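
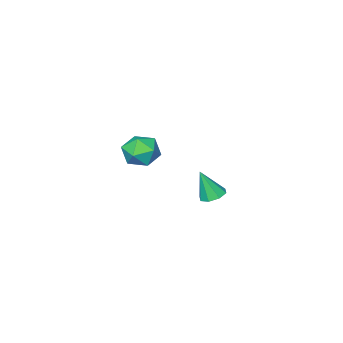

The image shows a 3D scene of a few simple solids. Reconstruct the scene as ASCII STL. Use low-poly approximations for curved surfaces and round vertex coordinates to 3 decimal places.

solid 
facet normal -0.275 0.942 -0.191
outer loop
vertex 2.061 -2.965 -0.121
vertex 1.04 -3.2 0.191
vertex 1.766 -2.839 0.924
endloop
endfacet
facet normal 0.409 0.912 0.006
outer loop
vertex 2.061 -2.965 -0.121
vertex 1.766 -2.839 0.924
vertex 2.739 -3.274 0.68
endloop
endfacet
facet normal 0.752 0.482 -0.450
outer loop
vertex 2.061 -2.965 -0.121
vertex 2.739 -3.274 0.68
vertex 2.614 -3.905 -0.204
endloop
endfacet
facet normal 0.278 0.246 -0.928
outer loop
vertex 2.061 -2.965 -0.121
vertex 2.614 -3.905 -0.204
vertex 1.564 -3.86 -0.507
endloop
endfacet
facet normal -0.357 0.530 -0.769
outer loop
vertex 2.061 -2.965 -0.121
vertex 1.564 -3.86 -0.507
vertex 1.04 -3.2 0.191
endloop
endfacet
facet normal 0.439 0.616 0.654
outer loop
vertex 2.739 -3.274 0.68
vertex 1.766 -2.839 0.924
vertex 2.136 -3.7 1.487
endloop
endfacet
facet normal -0.669 0.664 0.335
outer loop
vertex 1.766 -2.839 0.924
vertex 1.04 -3.2 0.191
vertex 1.086 -3.655 1.184
endloop
endfacet
facet normal -0.801 -0.002 -0.599
outer loop
vertex 1.04 -3.2 0.191
vertex 1.564 -3.86 -0.507
vertex 0.961 -4.286 0.3
endloop
endfacet
facet normal 0.227 -0.463 -0.857
outer loop
vertex 1.564 -3.86 -0.507
vertex 2.614 -3.905 -0.204
vertex 1.934 -4.721 0.056
endloop
endfacet
facet normal 0.993 -0.081 -0.083
outer loop
vertex 2.614 -3.905 -0.204
vertex 2.739 -3.274 0.68
vertex 2.66 -4.36 0.789
endloop
endfacet
facet normal -0.278 -0.246 0.928
outer loop
vertex 1.639 -4.595 1.101
vertex 2.136 -3.7 1.487
vertex 1.086 -3.655 1.184
endloop
endfacet
facet normal -0.752 -0.482 0.450
outer loop
vertex 1.639 -4.595 1.101
vertex 1.086 -3.655 1.184
vertex 0.961 -4.286 0.3
endloop
endfacet
facet normal -0.409 -0.912 -0.006
outer loop
vertex 1.639 -4.595 1.101
vertex 0.961 -4.286 0.3
vertex 1.934 -4.721 0.056
endloop
endfacet
facet normal 0.275 -0.942 0.191
outer loop
vertex 1.639 -4.595 1.101
vertex 1.934 -4.721 0.056
vertex 2.66 -4.36 0.789
endloop
endfacet
facet normal 0.357 -0.530 0.769
outer loop
vertex 1.639 -4.595 1.101
vertex 2.66 -4.36 0.789
vertex 2.136 -3.7 1.487
endloop
endfacet
facet normal -0.227 0.463 0.857
outer loop
vertex 1.086 -3.655 1.184
vertex 2.136 -3.7 1.487
vertex 1.766 -2.839 0.924
endloop
endfacet
facet normal -0.993 0.081 0.083
outer loop
vertex 0.961 -4.286 0.3
vertex 1.086 -3.655 1.184
vertex 1.04 -3.2 0.191
endloop
endfacet
facet normal -0.439 -0.616 -0.654
outer loop
vertex 1.934 -4.721 0.056
vertex 0.961 -4.286 0.3
vertex 1.564 -3.86 -0.507
endloop
endfacet
facet normal 0.669 -0.664 -0.335
outer loop
vertex 2.66 -4.36 0.789
vertex 1.934 -4.721 0.056
vertex 2.614 -3.905 -0.204
endloop
endfacet
facet normal 0.801 0.002 0.599
outer loop
vertex 2.136 -3.7 1.487
vertex 2.66 -4.36 0.789
vertex 2.739 -3.274 0.68
endloop
endfacet
facet normal -0.264 0.268 -0.927
outer loop
vertex 2.89 2.158 0.447
vertex 2.532 2.701 0.706
vertex 3.19 2.6 0.489
endloop
endfacet
facet normal 0.828 -0.561 -0.004
outer loop
vertex 2.89 2.158 0.447
vertex 3.19 2.6 0.489
vertex 2.968 2.259 2.234
endloop
endfacet
facet normal -0.264 0.268 -0.927
outer loop
vertex 3.19 2.6 0.489
vertex 2.532 2.701 0.706
vertex 3.105 3.101 0.658
endloop
endfacet
facet normal 0.982 0.117 0.148
outer loop
vertex 3.19 2.6 0.489
vertex 3.105 3.101 0.658
vertex 2.968 2.259 2.234
endloop
endfacet
facet normal -0.264 0.268 -0.927
outer loop
vertex 3.105 3.101 0.658
vertex 2.532 2.701 0.706
vertex 2.685 3.368 0.855
endloop
endfacet
facet normal 0.619 0.669 0.411
outer loop
vertex 3.105 3.101 0.658
vertex 2.685 3.368 0.855
vertex 2.968 2.259 2.234
endloop
endfacet
facet normal -0.264 0.268 -0.927
outer loop
vertex 2.685 3.368 0.855
vertex 2.532 2.701 0.706
vertex 2.175 3.245 0.965
endloop
endfacet
facet normal -0.050 0.773 0.632
outer loop
vertex 2.685 3.368 0.855
vertex 2.175 3.245 0.965
vertex 2.968 2.259 2.234
endloop
endfacet
facet normal -0.263 0.269 -0.927
outer loop
vertex 2.175 3.245 0.965
vertex 2.532 2.701 0.706
vertex 1.875 2.803 0.922
endloop
endfacet
facet normal -0.635 0.365 0.681
outer loop
vertex 2.175 3.245 0.965
vertex 1.875 2.803 0.922
vertex 2.968 2.259 2.234
endloop
endfacet
facet normal -0.263 0.268 -0.927
outer loop
vertex 1.875 2.803 0.922
vertex 2.532 2.701 0.706
vertex 1.96 2.302 0.753
endloop
endfacet
facet normal -0.790 -0.312 0.528
outer loop
vertex 1.875 2.803 0.922
vertex 1.96 2.302 0.753
vertex 2.968 2.259 2.234
endloop
endfacet
facet normal -0.264 0.269 -0.926
outer loop
vertex 1.96 2.302 0.753
vertex 2.532 2.701 0.706
vertex 2.38 2.035 0.556
endloop
endfacet
facet normal -0.426 -0.865 0.265
outer loop
vertex 1.96 2.302 0.753
vertex 2.38 2.035 0.556
vertex 2.968 2.259 2.234
endloop
endfacet
facet normal -0.263 0.269 -0.927
outer loop
vertex 2.38 2.035 0.556
vertex 2.532 2.701 0.706
vertex 2.89 2.158 0.447
endloop
endfacet
facet normal 0.243 -0.969 0.044
outer loop
vertex 2.38 2.035 0.556
vertex 2.89 2.158 0.447
vertex 2.968 2.259 2.234
endloop
endfacet

endsolid


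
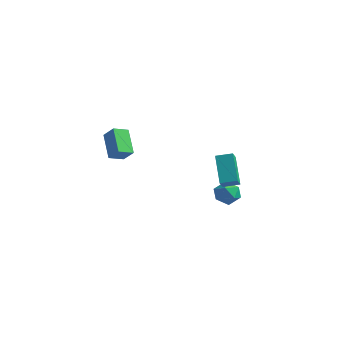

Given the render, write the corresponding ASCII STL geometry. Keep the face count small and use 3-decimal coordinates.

solid 
facet normal -0.700 0.025 -0.714
outer loop
vertex -3.596 -3.211 3.628
vertex -3.248 -2.419 3.314
vertex -2.591 -4.056 2.613
endloop
endfacet
facet normal -0.379 -0.860 0.341
outer loop
vertex -1.912 -4.081 3.306
vertex -3.596 -3.211 3.628
vertex -2.591 -4.056 2.613
endloop
endfacet
facet normal -0.700 0.025 -0.714
outer loop
vertex -2.591 -4.056 2.613
vertex -3.248 -2.419 3.314
vertex -2.243 -3.265 2.299
endloop
endfacet
facet normal 0.605 -0.509 -0.612
outer loop
vertex -2.243 -3.265 2.299
vertex -1.912 -4.081 3.306
vertex -2.591 -4.056 2.613
endloop
endfacet
facet normal -0.606 0.509 0.612
outer loop
vertex -3.596 -3.211 3.628
vertex -2.569 -2.444 4.007
vertex -3.248 -2.419 3.314
endloop
endfacet
facet normal -0.379 -0.860 0.342
outer loop
vertex -2.917 -3.235 4.321
vertex -3.596 -3.211 3.628
vertex -1.912 -4.081 3.306
endloop
endfacet
facet normal -0.606 0.509 0.611
outer loop
vertex -2.917 -3.235 4.321
vertex -2.569 -2.444 4.007
vertex -3.596 -3.211 3.628
endloop
endfacet
facet normal 0.380 0.860 -0.341
outer loop
vertex -3.248 -2.419 3.314
vertex -2.569 -2.444 4.007
vertex -2.243 -3.265 2.299
endloop
endfacet
facet normal 0.606 -0.509 -0.611
outer loop
vertex -1.564 -3.289 2.992
vertex -1.912 -4.081 3.306
vertex -2.243 -3.265 2.299
endloop
endfacet
facet normal 0.379 0.860 -0.341
outer loop
vertex -2.243 -3.265 2.299
vertex -2.569 -2.444 4.007
vertex -1.564 -3.289 2.992
endloop
endfacet
facet normal 0.700 -0.025 0.714
outer loop
vertex -1.564 -3.289 2.992
vertex -2.917 -3.235 4.321
vertex -1.912 -4.081 3.306
endloop
endfacet
facet normal 0.700 -0.025 0.714
outer loop
vertex -2.569 -2.444 4.007
vertex -2.917 -3.235 4.321
vertex -1.564 -3.289 2.992
endloop
endfacet
facet normal -0.525 0.510 0.681
outer loop
vertex -1.464 3.699 -0.156
vertex -0.667 4.226 0.064
vertex -1.678 4.27 -0.749
endloop
endfacet
facet normal -0.813 -0.537 -0.224
outer loop
vertex -0.633 3.254 -2.104
vertex -1.464 3.699 -0.156
vertex -1.678 4.27 -0.749
endloop
endfacet
facet normal -0.525 0.511 0.681
outer loop
vertex -1.678 4.27 -0.749
vertex -0.667 4.226 0.064
vertex -0.881 4.796 -0.529
endloop
endfacet
facet normal -0.251 0.672 -0.697
outer loop
vertex -0.881 4.796 -0.529
vertex -0.633 3.254 -2.104
vertex -1.678 4.27 -0.749
endloop
endfacet
facet normal 0.251 -0.671 0.697
outer loop
vertex -1.464 3.699 -0.156
vertex 0.378 3.21 -1.291
vertex -0.667 4.226 0.064
endloop
endfacet
facet normal -0.813 -0.538 -0.224
outer loop
vertex -0.419 2.684 -1.511
vertex -1.464 3.699 -0.156
vertex -0.633 3.254 -2.104
endloop
endfacet
facet normal 0.251 -0.672 0.697
outer loop
vertex -0.419 2.684 -1.511
vertex 0.378 3.21 -1.291
vertex -1.464 3.699 -0.156
endloop
endfacet
facet normal 0.813 0.538 0.224
outer loop
vertex -0.667 4.226 0.064
vertex 0.378 3.21 -1.291
vertex -0.881 4.796 -0.529
endloop
endfacet
facet normal -0.252 0.671 -0.697
outer loop
vertex 0.164 3.781 -1.884
vertex -0.633 3.254 -2.104
vertex -0.881 4.796 -0.529
endloop
endfacet
facet normal 0.813 0.538 0.224
outer loop
vertex -0.881 4.796 -0.529
vertex 0.378 3.21 -1.291
vertex 0.164 3.781 -1.884
endloop
endfacet
facet normal 0.526 -0.511 -0.680
outer loop
vertex 0.164 3.781 -1.884
vertex -0.419 2.684 -1.511
vertex -0.633 3.254 -2.104
endloop
endfacet
facet normal 0.525 -0.511 -0.681
outer loop
vertex 0.378 3.21 -1.291
vertex -0.419 2.684 -1.511
vertex 0.164 3.781 -1.884
endloop
endfacet
facet normal -0.541 0.727 0.423
outer loop
vertex -1.423 4.125 -2.869
vertex -0.978 4.037 -2.148
vertex -0.714 4.582 -2.747
endloop
endfacet
facet normal -0.485 0.828 -0.281
outer loop
vertex -1.423 4.125 -2.869
vertex -0.714 4.582 -2.747
vertex -0.87 4.232 -3.508
endloop
endfacet
facet normal -0.752 0.253 -0.609
outer loop
vertex -1.423 4.125 -2.869
vertex -0.87 4.232 -3.508
vertex -1.23 3.471 -3.379
endloop
endfacet
facet normal -0.973 -0.204 -0.107
outer loop
vertex -1.423 4.125 -2.869
vertex -1.23 3.471 -3.379
vertex -1.297 3.35 -2.539
endloop
endfacet
facet normal -0.843 0.089 0.531
outer loop
vertex -1.423 4.125 -2.869
vertex -1.297 3.35 -2.539
vertex -0.978 4.037 -2.148
endloop
endfacet
facet normal 0.209 0.872 -0.444
outer loop
vertex -0.87 4.232 -3.508
vertex -0.714 4.582 -2.747
vertex -0.083 4.21 -3.181
endloop
endfacet
facet normal 0.118 0.708 0.696
outer loop
vertex -0.714 4.582 -2.747
vertex -0.978 4.037 -2.148
vertex -0.15 4.089 -2.341
endloop
endfacet
facet normal -0.371 -0.323 0.871
outer loop
vertex -0.978 4.037 -2.148
vertex -1.297 3.35 -2.539
vertex -0.51 3.328 -2.212
endloop
endfacet
facet normal -0.581 -0.798 -0.161
outer loop
vertex -1.297 3.35 -2.539
vertex -1.23 3.471 -3.379
vertex -0.666 2.978 -2.973
endloop
endfacet
facet normal -0.223 -0.059 -0.973
outer loop
vertex -1.23 3.471 -3.379
vertex -0.87 4.232 -3.508
vertex -0.402 3.523 -3.572
endloop
endfacet
facet normal 0.973 0.204 0.107
outer loop
vertex 0.043 3.435 -2.851
vertex -0.083 4.21 -3.181
vertex -0.15 4.089 -2.341
endloop
endfacet
facet normal 0.752 -0.253 0.609
outer loop
vertex 0.043 3.435 -2.851
vertex -0.15 4.089 -2.341
vertex -0.51 3.328 -2.212
endloop
endfacet
facet normal 0.485 -0.828 0.281
outer loop
vertex 0.043 3.435 -2.851
vertex -0.51 3.328 -2.212
vertex -0.666 2.978 -2.973
endloop
endfacet
facet normal 0.541 -0.727 -0.423
outer loop
vertex 0.043 3.435 -2.851
vertex -0.666 2.978 -2.973
vertex -0.402 3.523 -3.572
endloop
endfacet
facet normal 0.843 -0.089 -0.531
outer loop
vertex 0.043 3.435 -2.851
vertex -0.402 3.523 -3.572
vertex -0.083 4.21 -3.181
endloop
endfacet
facet normal 0.581 0.798 0.161
outer loop
vertex -0.15 4.089 -2.341
vertex -0.083 4.21 -3.181
vertex -0.714 4.582 -2.747
endloop
endfacet
facet normal 0.223 0.059 0.973
outer loop
vertex -0.51 3.328 -2.212
vertex -0.15 4.089 -2.341
vertex -0.978 4.037 -2.148
endloop
endfacet
facet normal -0.209 -0.872 0.444
outer loop
vertex -0.666 2.978 -2.973
vertex -0.51 3.328 -2.212
vertex -1.297 3.35 -2.539
endloop
endfacet
facet normal -0.118 -0.708 -0.696
outer loop
vertex -0.402 3.523 -3.572
vertex -0.666 2.978 -2.973
vertex -1.23 3.471 -3.379
endloop
endfacet
facet normal 0.371 0.323 -0.871
outer loop
vertex -0.083 4.21 -3.181
vertex -0.402 3.523 -3.572
vertex -0.87 4.232 -3.508
endloop
endfacet

endsolid


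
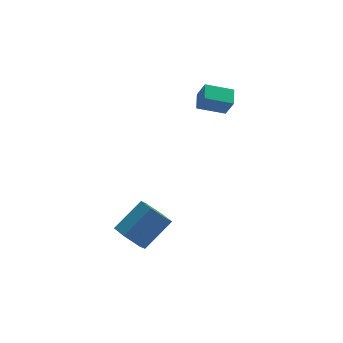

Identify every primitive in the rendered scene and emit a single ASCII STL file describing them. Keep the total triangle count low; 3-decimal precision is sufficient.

solid 
facet normal -0.944 0.077 0.322
outer loop
vertex 0.918 2.172 4.091
vertex 1.082 2.94 4.389
vertex 0.659 2.557 3.239
endloop
endfacet
facet normal -0.195 -0.915 -0.354
outer loop
vertex 1.858 2.46 2.831
vertex 0.918 2.172 4.091
vertex 0.659 2.557 3.239
endloop
endfacet
facet normal -0.944 0.077 0.322
outer loop
vertex 0.659 2.557 3.239
vertex 1.082 2.94 4.389
vertex 0.823 3.325 3.537
endloop
endfacet
facet normal -0.267 0.398 -0.878
outer loop
vertex 0.823 3.325 3.537
vertex 1.858 2.46 2.831
vertex 0.659 2.557 3.239
endloop
endfacet
facet normal 0.267 -0.398 0.878
outer loop
vertex 0.918 2.172 4.091
vertex 2.281 2.843 3.981
vertex 1.082 2.94 4.389
endloop
endfacet
facet normal -0.195 -0.915 -0.354
outer loop
vertex 2.117 2.075 3.683
vertex 0.918 2.172 4.091
vertex 1.858 2.46 2.831
endloop
endfacet
facet normal 0.267 -0.398 0.878
outer loop
vertex 2.117 2.075 3.683
vertex 2.281 2.843 3.981
vertex 0.918 2.172 4.091
endloop
endfacet
facet normal 0.195 0.915 0.354
outer loop
vertex 1.082 2.94 4.389
vertex 2.281 2.843 3.981
vertex 0.823 3.325 3.537
endloop
endfacet
facet normal -0.267 0.398 -0.878
outer loop
vertex 2.022 3.228 3.129
vertex 1.858 2.46 2.831
vertex 0.823 3.325 3.537
endloop
endfacet
facet normal 0.195 0.915 0.354
outer loop
vertex 0.823 3.325 3.537
vertex 2.281 2.843 3.981
vertex 2.022 3.228 3.129
endloop
endfacet
facet normal 0.944 -0.077 -0.322
outer loop
vertex 2.022 3.228 3.129
vertex 2.117 2.075 3.683
vertex 1.858 2.46 2.831
endloop
endfacet
facet normal 0.944 -0.077 -0.322
outer loop
vertex 2.281 2.843 3.981
vertex 2.117 2.075 3.683
vertex 2.022 3.228 3.129
endloop
endfacet
facet normal -0.703 -0.342 -0.623
outer loop
vertex -2.384 -0.41 -2.39
vertex -2.678 -0.881 -1.8
vertex -2.96 -0.127 -1.895
endloop
endfacet
facet normal 0.009 0.873 -0.488
outer loop
vertex -2.384 -0.41 -2.39
vertex -2.96 -0.127 -1.895
vertex -1.188 0.171 -1.33
endloop
endfacet
facet normal 0.009 0.873 -0.488
outer loop
vertex -1.188 0.171 -1.33
vertex -2.96 -0.127 -1.895
vertex -1.764 0.454 -0.835
endloop
endfacet
facet normal 0.703 0.342 0.623
outer loop
vertex -1.188 0.171 -1.33
vertex -1.764 0.454 -0.835
vertex -1.482 -0.299 -0.74
endloop
endfacet
facet normal -0.703 -0.342 -0.623
outer loop
vertex -2.96 -0.127 -1.895
vertex -2.678 -0.881 -1.8
vertex -3.254 -0.598 -1.305
endloop
endfacet
facet normal -0.611 0.738 0.285
outer loop
vertex -2.96 -0.127 -1.895
vertex -3.254 -0.598 -1.305
vertex -1.764 0.454 -0.835
endloop
endfacet
facet normal -0.611 0.738 0.285
outer loop
vertex -1.764 0.454 -0.835
vertex -3.254 -0.598 -1.305
vertex -2.058 -0.017 -0.245
endloop
endfacet
facet normal 0.703 0.342 0.623
outer loop
vertex -1.764 0.454 -0.835
vertex -2.058 -0.017 -0.245
vertex -1.482 -0.299 -0.74
endloop
endfacet
facet normal -0.703 -0.342 -0.623
outer loop
vertex -3.254 -0.598 -1.305
vertex -2.678 -0.881 -1.8
vertex -2.972 -1.351 -1.21
endloop
endfacet
facet normal -0.620 -0.135 0.773
outer loop
vertex -3.254 -0.598 -1.305
vertex -2.972 -1.351 -1.21
vertex -2.058 -0.017 -0.245
endloop
endfacet
facet normal -0.620 -0.135 0.773
outer loop
vertex -2.058 -0.017 -0.245
vertex -2.972 -1.351 -1.21
vertex -1.776 -0.77 -0.15
endloop
endfacet
facet normal 0.703 0.342 0.623
outer loop
vertex -2.058 -0.017 -0.245
vertex -1.776 -0.77 -0.15
vertex -1.482 -0.299 -0.74
endloop
endfacet
facet normal -0.703 -0.342 -0.623
outer loop
vertex -2.972 -1.351 -1.21
vertex -2.678 -0.881 -1.8
vertex -2.396 -1.634 -1.705
endloop
endfacet
facet normal -0.009 -0.873 0.488
outer loop
vertex -2.972 -1.351 -1.21
vertex -2.396 -1.634 -1.705
vertex -1.776 -0.77 -0.15
endloop
endfacet
facet normal -0.009 -0.873 0.488
outer loop
vertex -1.776 -0.77 -0.15
vertex -2.396 -1.634 -1.705
vertex -1.2 -1.053 -0.645
endloop
endfacet
facet normal 0.703 0.342 0.623
outer loop
vertex -1.776 -0.77 -0.15
vertex -1.2 -1.053 -0.645
vertex -1.482 -0.299 -0.74
endloop
endfacet
facet normal -0.703 -0.342 -0.623
outer loop
vertex -2.396 -1.634 -1.705
vertex -2.678 -0.881 -1.8
vertex -2.102 -1.163 -2.295
endloop
endfacet
facet normal 0.611 -0.738 -0.285
outer loop
vertex -2.396 -1.634 -1.705
vertex -2.102 -1.163 -2.295
vertex -1.2 -1.053 -0.645
endloop
endfacet
facet normal 0.611 -0.738 -0.285
outer loop
vertex -1.2 -1.053 -0.645
vertex -2.102 -1.163 -2.295
vertex -0.906 -0.582 -1.235
endloop
endfacet
facet normal 0.703 0.342 0.623
outer loop
vertex -1.2 -1.053 -0.645
vertex -0.906 -0.582 -1.235
vertex -1.482 -0.299 -0.74
endloop
endfacet
facet normal -0.703 -0.342 -0.623
outer loop
vertex -2.102 -1.163 -2.295
vertex -2.678 -0.881 -1.8
vertex -2.384 -0.41 -2.39
endloop
endfacet
facet normal 0.620 0.135 -0.773
outer loop
vertex -2.102 -1.163 -2.295
vertex -2.384 -0.41 -2.39
vertex -0.906 -0.582 -1.235
endloop
endfacet
facet normal 0.620 0.135 -0.773
outer loop
vertex -0.906 -0.582 -1.235
vertex -2.384 -0.41 -2.39
vertex -1.188 0.171 -1.33
endloop
endfacet
facet normal 0.703 0.342 0.623
outer loop
vertex -0.906 -0.582 -1.235
vertex -1.188 0.171 -1.33
vertex -1.482 -0.299 -0.74
endloop
endfacet

endsolid


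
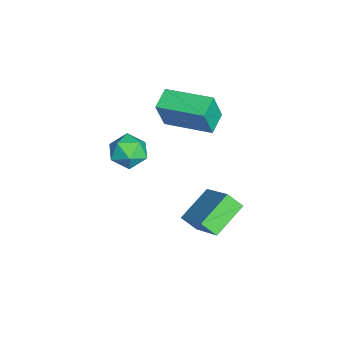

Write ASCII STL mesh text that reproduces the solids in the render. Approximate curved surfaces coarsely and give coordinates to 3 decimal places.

solid 
facet normal -0.738 0.506 -0.446
outer loop
vertex 1.106 0.828 1.551
vertex 0.538 0.357 1.956
vertex 0.818 1.071 2.303
endloop
endfacet
facet normal -0.163 0.919 -0.359
outer loop
vertex 1.106 0.828 1.551
vertex 0.818 1.071 2.303
vertex 1.636 1.145 2.122
endloop
endfacet
facet normal 0.385 0.608 -0.695
outer loop
vertex 1.106 0.828 1.551
vertex 1.636 1.145 2.122
vertex 1.862 0.477 1.663
endloop
endfacet
facet normal 0.148 0.003 -0.989
outer loop
vertex 1.106 0.828 1.551
vertex 1.862 0.477 1.663
vertex 1.183 -0.01 1.56
endloop
endfacet
facet normal -0.547 -0.059 -0.835
outer loop
vertex 1.106 0.828 1.551
vertex 1.183 -0.01 1.56
vertex 0.538 0.357 1.956
endloop
endfacet
facet normal -0.010 0.941 0.338
outer loop
vertex 1.636 1.145 2.122
vertex 0.818 1.071 2.303
vertex 1.397 0.87 2.88
endloop
endfacet
facet normal -0.941 0.273 0.198
outer loop
vertex 0.818 1.071 2.303
vertex 0.538 0.357 1.956
vertex 0.718 0.383 2.777
endloop
endfacet
facet normal -0.632 -0.643 -0.433
outer loop
vertex 0.538 0.357 1.956
vertex 1.183 -0.01 1.56
vertex 0.944 -0.285 2.318
endloop
endfacet
facet normal 0.492 -0.541 -0.682
outer loop
vertex 1.183 -0.01 1.56
vertex 1.862 0.477 1.663
vertex 1.762 -0.211 2.137
endloop
endfacet
facet normal 0.875 0.438 -0.206
outer loop
vertex 1.862 0.477 1.663
vertex 1.636 1.145 2.122
vertex 2.042 0.503 2.484
endloop
endfacet
facet normal -0.148 -0.003 0.989
outer loop
vertex 1.474 0.032 2.889
vertex 1.397 0.87 2.88
vertex 0.718 0.383 2.777
endloop
endfacet
facet normal -0.385 -0.608 0.695
outer loop
vertex 1.474 0.032 2.889
vertex 0.718 0.383 2.777
vertex 0.944 -0.285 2.318
endloop
endfacet
facet normal 0.163 -0.919 0.359
outer loop
vertex 1.474 0.032 2.889
vertex 0.944 -0.285 2.318
vertex 1.762 -0.211 2.137
endloop
endfacet
facet normal 0.738 -0.506 0.446
outer loop
vertex 1.474 0.032 2.889
vertex 1.762 -0.211 2.137
vertex 2.042 0.503 2.484
endloop
endfacet
facet normal 0.547 0.059 0.835
outer loop
vertex 1.474 0.032 2.889
vertex 2.042 0.503 2.484
vertex 1.397 0.87 2.88
endloop
endfacet
facet normal -0.492 0.541 0.682
outer loop
vertex 0.718 0.383 2.777
vertex 1.397 0.87 2.88
vertex 0.818 1.071 2.303
endloop
endfacet
facet normal -0.875 -0.438 0.206
outer loop
vertex 0.944 -0.285 2.318
vertex 0.718 0.383 2.777
vertex 0.538 0.357 1.956
endloop
endfacet
facet normal 0.010 -0.941 -0.338
outer loop
vertex 1.762 -0.211 2.137
vertex 0.944 -0.285 2.318
vertex 1.183 -0.01 1.56
endloop
endfacet
facet normal 0.941 -0.273 -0.198
outer loop
vertex 2.042 0.503 2.484
vertex 1.762 -0.211 2.137
vertex 1.862 0.477 1.663
endloop
endfacet
facet normal 0.632 0.643 0.433
outer loop
vertex 1.397 0.87 2.88
vertex 2.042 0.503 2.484
vertex 1.636 1.145 2.122
endloop
endfacet
facet normal -0.879 0.369 0.302
outer loop
vertex -0.399 1.819 4.452
vertex 0.448 3.636 4.7
vertex -0.718 2.149 3.119
endloop
endfacet
facet normal -0.419 -0.900 -0.122
outer loop
vertex 0.152 1.784 2.82
vertex -0.399 1.819 4.452
vertex -0.718 2.149 3.119
endloop
endfacet
facet normal -0.879 0.369 0.302
outer loop
vertex -0.718 2.149 3.119
vertex 0.448 3.636 4.7
vertex 0.129 3.966 3.367
endloop
endfacet
facet normal -0.226 0.235 -0.945
outer loop
vertex 0.129 3.966 3.367
vertex 0.152 1.784 2.82
vertex -0.718 2.149 3.119
endloop
endfacet
facet normal 0.226 -0.235 0.945
outer loop
vertex -0.399 1.819 4.452
vertex 1.318 3.271 4.401
vertex 0.448 3.636 4.7
endloop
endfacet
facet normal -0.419 -0.900 -0.122
outer loop
vertex 0.471 1.454 4.153
vertex -0.399 1.819 4.452
vertex 0.152 1.784 2.82
endloop
endfacet
facet normal 0.226 -0.235 0.945
outer loop
vertex 0.471 1.454 4.153
vertex 1.318 3.271 4.401
vertex -0.399 1.819 4.452
endloop
endfacet
facet normal 0.419 0.900 0.122
outer loop
vertex 0.448 3.636 4.7
vertex 1.318 3.271 4.401
vertex 0.129 3.966 3.367
endloop
endfacet
facet normal -0.226 0.235 -0.945
outer loop
vertex 0.999 3.601 3.068
vertex 0.152 1.784 2.82
vertex 0.129 3.966 3.367
endloop
endfacet
facet normal 0.419 0.900 0.122
outer loop
vertex 0.129 3.966 3.367
vertex 1.318 3.271 4.401
vertex 0.999 3.601 3.068
endloop
endfacet
facet normal 0.879 -0.369 -0.302
outer loop
vertex 0.999 3.601 3.068
vertex 0.471 1.454 4.153
vertex 0.152 1.784 2.82
endloop
endfacet
facet normal 0.879 -0.369 -0.302
outer loop
vertex 1.318 3.271 4.401
vertex 0.471 1.454 4.153
vertex 0.999 3.601 3.068
endloop
endfacet
facet normal -0.657 0.609 0.444
outer loop
vertex 1.145 3.415 -0.337
vertex 2.669 4.155 0.904
vertex 1.314 4.005 -0.896
endloop
endfacet
facet normal -0.726 -0.352 -0.591
outer loop
vertex 2.391 3.005 -1.624
vertex 1.145 3.415 -0.337
vertex 1.314 4.005 -0.896
endloop
endfacet
facet normal -0.657 0.610 0.444
outer loop
vertex 1.314 4.005 -0.896
vertex 2.669 4.155 0.904
vertex 2.838 4.744 0.345
endloop
endfacet
facet normal 0.204 0.710 -0.674
outer loop
vertex 2.838 4.744 0.345
vertex 2.391 3.005 -1.624
vertex 1.314 4.005 -0.896
endloop
endfacet
facet normal -0.204 -0.710 0.674
outer loop
vertex 1.145 3.415 -0.337
vertex 3.746 3.155 0.176
vertex 2.669 4.155 0.904
endloop
endfacet
facet normal -0.726 -0.352 -0.591
outer loop
vertex 2.222 2.416 -1.065
vertex 1.145 3.415 -0.337
vertex 2.391 3.005 -1.624
endloop
endfacet
facet normal -0.204 -0.711 0.673
outer loop
vertex 2.222 2.416 -1.065
vertex 3.746 3.155 0.176
vertex 1.145 3.415 -0.337
endloop
endfacet
facet normal 0.726 0.352 0.591
outer loop
vertex 2.669 4.155 0.904
vertex 3.746 3.155 0.176
vertex 2.838 4.744 0.345
endloop
endfacet
facet normal 0.204 0.710 -0.674
outer loop
vertex 3.915 3.745 -0.383
vertex 2.391 3.005 -1.624
vertex 2.838 4.744 0.345
endloop
endfacet
facet normal 0.726 0.352 0.591
outer loop
vertex 2.838 4.744 0.345
vertex 3.746 3.155 0.176
vertex 3.915 3.745 -0.383
endloop
endfacet
facet normal 0.657 -0.609 -0.444
outer loop
vertex 3.915 3.745 -0.383
vertex 2.222 2.416 -1.065
vertex 2.391 3.005 -1.624
endloop
endfacet
facet normal 0.657 -0.609 -0.444
outer loop
vertex 3.746 3.155 0.176
vertex 2.222 2.416 -1.065
vertex 3.915 3.745 -0.383
endloop
endfacet

endsolid


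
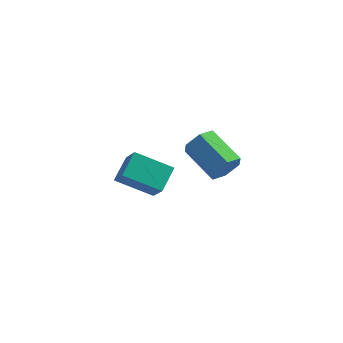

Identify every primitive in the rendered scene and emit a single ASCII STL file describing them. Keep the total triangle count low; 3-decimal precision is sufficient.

solid 
facet normal -0.448 0.528 -0.721
outer loop
vertex -4.349 2.735 -3.343
vertex -2.64 3.028 -4.191
vertex -4.517 1.59 -4.077
endloop
endfacet
facet normal -0.885 -0.152 0.440
outer loop
vertex -3.84 0.792 -2.989
vertex -4.349 2.735 -3.343
vertex -4.517 1.59 -4.077
endloop
endfacet
facet normal -0.449 0.529 -0.720
outer loop
vertex -4.517 1.59 -4.077
vertex -2.64 3.028 -4.191
vertex -2.809 1.883 -4.926
endloop
endfacet
facet normal -0.123 -0.835 -0.536
outer loop
vertex -2.809 1.883 -4.926
vertex -3.84 0.792 -2.989
vertex -4.517 1.59 -4.077
endloop
endfacet
facet normal 0.123 0.835 0.536
outer loop
vertex -4.349 2.735 -3.343
vertex -1.963 2.23 -3.103
vertex -2.64 3.028 -4.191
endloop
endfacet
facet normal -0.885 -0.152 0.440
outer loop
vertex -3.671 1.937 -2.254
vertex -4.349 2.735 -3.343
vertex -3.84 0.792 -2.989
endloop
endfacet
facet normal 0.123 0.835 0.536
outer loop
vertex -3.671 1.937 -2.254
vertex -1.963 2.23 -3.103
vertex -4.349 2.735 -3.343
endloop
endfacet
facet normal 0.885 0.152 -0.440
outer loop
vertex -2.64 3.028 -4.191
vertex -1.963 2.23 -3.103
vertex -2.809 1.883 -4.926
endloop
endfacet
facet normal -0.123 -0.835 -0.536
outer loop
vertex -2.131 1.085 -3.837
vertex -3.84 0.792 -2.989
vertex -2.809 1.883 -4.926
endloop
endfacet
facet normal 0.885 0.152 -0.440
outer loop
vertex -2.809 1.883 -4.926
vertex -1.963 2.23 -3.103
vertex -2.131 1.085 -3.837
endloop
endfacet
facet normal 0.448 -0.529 0.721
outer loop
vertex -2.131 1.085 -3.837
vertex -3.671 1.937 -2.254
vertex -3.84 0.792 -2.989
endloop
endfacet
facet normal 0.449 -0.528 0.721
outer loop
vertex -1.963 2.23 -3.103
vertex -3.671 1.937 -2.254
vertex -2.131 1.085 -3.837
endloop
endfacet
facet normal 0.779 -0.479 -0.404
outer loop
vertex 2.047 -1.526 1.185
vertex 1.571 -1.864 0.667
vertex 1.906 -1.179 0.501
endloop
endfacet
facet normal 0.600 0.757 0.260
outer loop
vertex 2.047 -1.526 1.185
vertex 1.906 -1.179 0.501
vertex 0.604 -0.638 1.93
endloop
endfacet
facet normal 0.600 0.757 0.260
outer loop
vertex 0.604 -0.638 1.93
vertex 1.906 -1.179 0.501
vertex 0.464 -0.292 1.246
endloop
endfacet
facet normal -0.780 0.480 0.402
outer loop
vertex 0.604 -0.638 1.93
vertex 0.464 -0.292 1.246
vertex 0.129 -0.976 1.413
endloop
endfacet
facet normal 0.780 -0.479 -0.403
outer loop
vertex 1.906 -1.179 0.501
vertex 1.571 -1.864 0.667
vertex 1.431 -1.517 -0.017
endloop
endfacet
facet normal 0.144 0.763 -0.630
outer loop
vertex 1.906 -1.179 0.501
vertex 1.431 -1.517 -0.017
vertex 0.464 -0.292 1.246
endloop
endfacet
facet normal 0.144 0.763 -0.630
outer loop
vertex 0.464 -0.292 1.246
vertex 1.431 -1.517 -0.017
vertex -0.012 -0.63 0.728
endloop
endfacet
facet normal -0.779 0.480 0.403
outer loop
vertex 0.464 -0.292 1.246
vertex -0.012 -0.63 0.728
vertex 0.129 -0.976 1.413
endloop
endfacet
facet normal 0.780 -0.479 -0.403
outer loop
vertex 1.431 -1.517 -0.017
vertex 1.571 -1.864 0.667
vertex 1.096 -2.202 0.15
endloop
endfacet
facet normal -0.456 0.006 -0.890
outer loop
vertex 1.431 -1.517 -0.017
vertex 1.096 -2.202 0.15
vertex -0.012 -0.63 0.728
endloop
endfacet
facet normal -0.456 0.006 -0.890
outer loop
vertex -0.012 -0.63 0.728
vertex 1.096 -2.202 0.15
vertex -0.347 -1.314 0.895
endloop
endfacet
facet normal -0.779 0.480 0.403
outer loop
vertex -0.012 -0.63 0.728
vertex -0.347 -1.314 0.895
vertex 0.129 -0.976 1.413
endloop
endfacet
facet normal 0.780 -0.480 -0.402
outer loop
vertex 1.096 -2.202 0.15
vertex 1.571 -1.864 0.667
vertex 1.236 -2.548 0.834
endloop
endfacet
facet normal -0.600 -0.757 -0.260
outer loop
vertex 1.096 -2.202 0.15
vertex 1.236 -2.548 0.834
vertex -0.347 -1.314 0.895
endloop
endfacet
facet normal -0.600 -0.757 -0.260
outer loop
vertex -0.347 -1.314 0.895
vertex 1.236 -2.548 0.834
vertex -0.206 -1.661 1.579
endloop
endfacet
facet normal -0.779 0.479 0.404
outer loop
vertex -0.347 -1.314 0.895
vertex -0.206 -1.661 1.579
vertex 0.129 -0.976 1.413
endloop
endfacet
facet normal 0.779 -0.480 -0.403
outer loop
vertex 1.236 -2.548 0.834
vertex 1.571 -1.864 0.667
vertex 1.712 -2.21 1.352
endloop
endfacet
facet normal -0.144 -0.763 0.630
outer loop
vertex 1.236 -2.548 0.834
vertex 1.712 -2.21 1.352
vertex -0.206 -1.661 1.579
endloop
endfacet
facet normal -0.144 -0.763 0.630
outer loop
vertex -0.206 -1.661 1.579
vertex 1.712 -2.21 1.352
vertex 0.269 -1.323 2.097
endloop
endfacet
facet normal -0.780 0.479 0.403
outer loop
vertex -0.206 -1.661 1.579
vertex 0.269 -1.323 2.097
vertex 0.129 -0.976 1.413
endloop
endfacet
facet normal 0.779 -0.480 -0.403
outer loop
vertex 1.712 -2.21 1.352
vertex 1.571 -1.864 0.667
vertex 2.047 -1.526 1.185
endloop
endfacet
facet normal 0.456 -0.006 0.890
outer loop
vertex 1.712 -2.21 1.352
vertex 2.047 -1.526 1.185
vertex 0.269 -1.323 2.097
endloop
endfacet
facet normal 0.456 -0.006 0.890
outer loop
vertex 0.269 -1.323 2.097
vertex 2.047 -1.526 1.185
vertex 0.604 -0.638 1.93
endloop
endfacet
facet normal -0.780 0.479 0.403
outer loop
vertex 0.269 -1.323 2.097
vertex 0.604 -0.638 1.93
vertex 0.129 -0.976 1.413
endloop
endfacet

endsolid


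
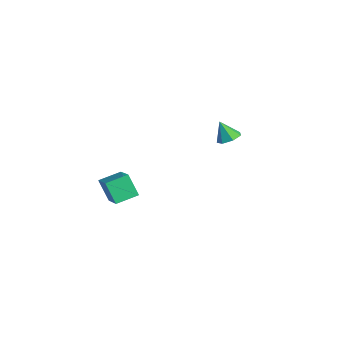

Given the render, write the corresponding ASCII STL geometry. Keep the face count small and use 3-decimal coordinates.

solid 
facet normal 0.445 0.247 -0.861
outer loop
vertex 3.101 3.987 2.617
vertex 2.538 4.102 2.359
vertex 2.917 4.499 2.669
endloop
endfacet
facet normal 0.525 0.103 0.845
outer loop
vertex 3.101 3.987 2.617
vertex 2.917 4.499 2.669
vertex 2.062 3.838 3.281
endloop
endfacet
facet normal 0.445 0.247 -0.861
outer loop
vertex 2.917 4.499 2.669
vertex 2.538 4.102 2.359
vertex 2.447 4.712 2.487
endloop
endfacet
facet normal 0.015 0.669 0.743
outer loop
vertex 2.917 4.499 2.669
vertex 2.447 4.712 2.487
vertex 2.062 3.838 3.281
endloop
endfacet
facet normal 0.445 0.247 -0.861
outer loop
vertex 2.447 4.712 2.487
vertex 2.538 4.102 2.359
vertex 2.046 4.466 2.209
endloop
endfacet
facet normal -0.662 0.642 0.386
outer loop
vertex 2.447 4.712 2.487
vertex 2.046 4.466 2.209
vertex 2.062 3.838 3.281
endloop
endfacet
facet normal 0.445 0.246 -0.861
outer loop
vertex 2.046 4.466 2.209
vertex 2.538 4.102 2.359
vertex 2.015 3.945 2.044
endloop
endfacet
facet normal -0.998 0.046 0.042
outer loop
vertex 2.046 4.466 2.209
vertex 2.015 3.945 2.044
vertex 2.062 3.838 3.281
endloop
endfacet
facet normal 0.445 0.245 -0.861
outer loop
vertex 2.015 3.945 2.044
vertex 2.538 4.102 2.359
vertex 2.378 3.543 2.117
endloop
endfacet
facet normal -0.739 -0.673 -0.030
outer loop
vertex 2.015 3.945 2.044
vertex 2.378 3.543 2.117
vertex 2.062 3.838 3.281
endloop
endfacet
facet normal 0.444 0.246 -0.862
outer loop
vertex 2.378 3.543 2.117
vertex 2.538 4.102 2.359
vertex 2.862 3.562 2.372
endloop
endfacet
facet normal -0.080 -0.971 0.224
outer loop
vertex 2.378 3.543 2.117
vertex 2.862 3.562 2.372
vertex 2.062 3.838 3.281
endloop
endfacet
facet normal 0.445 0.246 -0.861
outer loop
vertex 2.862 3.562 2.372
vertex 2.538 4.102 2.359
vertex 3.101 3.987 2.617
endloop
endfacet
facet normal 0.482 -0.625 0.614
outer loop
vertex 2.862 3.562 2.372
vertex 3.101 3.987 2.617
vertex 2.062 3.838 3.281
endloop
endfacet
facet normal -0.571 -0.149 0.807
outer loop
vertex 3.953 -2.836 2.711
vertex 4.023 -1.757 2.959
vertex 2.512 -2.522 1.75
endloop
endfacet
facet normal -0.063 -0.973 -0.224
outer loop
vertex 3.197 -2.343 0.781
vertex 3.953 -2.836 2.711
vertex 2.512 -2.522 1.75
endloop
endfacet
facet normal -0.571 -0.148 0.807
outer loop
vertex 2.512 -2.522 1.75
vertex 4.023 -1.757 2.959
vertex 2.582 -1.442 1.998
endloop
endfacet
facet normal -0.819 0.178 -0.546
outer loop
vertex 2.582 -1.442 1.998
vertex 3.197 -2.343 0.781
vertex 2.512 -2.522 1.75
endloop
endfacet
facet normal 0.819 -0.179 0.546
outer loop
vertex 3.953 -2.836 2.711
vertex 4.708 -1.578 1.99
vertex 4.023 -1.757 2.959
endloop
endfacet
facet normal -0.064 -0.973 -0.224
outer loop
vertex 4.638 -2.658 1.742
vertex 3.953 -2.836 2.711
vertex 3.197 -2.343 0.781
endloop
endfacet
facet normal 0.819 -0.178 0.546
outer loop
vertex 4.638 -2.658 1.742
vertex 4.708 -1.578 1.99
vertex 3.953 -2.836 2.711
endloop
endfacet
facet normal 0.063 0.972 0.224
outer loop
vertex 4.023 -1.757 2.959
vertex 4.708 -1.578 1.99
vertex 2.582 -1.442 1.998
endloop
endfacet
facet normal -0.819 0.179 -0.546
outer loop
vertex 3.267 -1.264 1.029
vertex 3.197 -2.343 0.781
vertex 2.582 -1.442 1.998
endloop
endfacet
facet normal 0.063 0.973 0.223
outer loop
vertex 2.582 -1.442 1.998
vertex 4.708 -1.578 1.99
vertex 3.267 -1.264 1.029
endloop
endfacet
facet normal 0.571 0.149 -0.807
outer loop
vertex 3.267 -1.264 1.029
vertex 4.638 -2.658 1.742
vertex 3.197 -2.343 0.781
endloop
endfacet
facet normal 0.571 0.148 -0.808
outer loop
vertex 4.708 -1.578 1.99
vertex 4.638 -2.658 1.742
vertex 3.267 -1.264 1.029
endloop
endfacet

endsolid


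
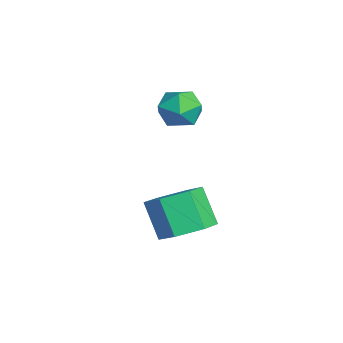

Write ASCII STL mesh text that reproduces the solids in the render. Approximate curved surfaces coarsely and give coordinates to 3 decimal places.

solid 
facet normal 0.522 0.207 -0.827
outer loop
vertex 4.4 0.496 -4.007
vertex 3.789 0.995 -4.268
vertex 4.405 1.3 -3.803
endloop
endfacet
facet normal 0.853 -0.133 0.505
outer loop
vertex 4.4 0.496 -4.007
vertex 4.405 1.3 -3.803
vertex 3.721 0.227 -2.932
endloop
endfacet
facet normal 0.853 -0.134 0.505
outer loop
vertex 3.721 0.227 -2.932
vertex 4.405 1.3 -3.803
vertex 3.726 1.031 -2.727
endloop
endfacet
facet normal -0.522 -0.208 0.827
outer loop
vertex 3.721 0.227 -2.932
vertex 3.726 1.031 -2.727
vertex 3.111 0.725 -3.192
endloop
endfacet
facet normal 0.522 0.207 -0.827
outer loop
vertex 4.405 1.3 -3.803
vertex 3.789 0.995 -4.268
vertex 3.795 1.799 -4.063
endloop
endfacet
facet normal 0.433 0.772 0.466
outer loop
vertex 4.405 1.3 -3.803
vertex 3.795 1.799 -4.063
vertex 3.726 1.031 -2.727
endloop
endfacet
facet normal 0.433 0.772 0.466
outer loop
vertex 3.726 1.031 -2.727
vertex 3.795 1.799 -4.063
vertex 3.116 1.53 -2.987
endloop
endfacet
facet normal -0.522 -0.207 0.827
outer loop
vertex 3.726 1.031 -2.727
vertex 3.116 1.53 -2.987
vertex 3.111 0.725 -3.192
endloop
endfacet
facet normal 0.522 0.207 -0.828
outer loop
vertex 3.795 1.799 -4.063
vertex 3.789 0.995 -4.268
vertex 3.179 1.493 -4.528
endloop
endfacet
facet normal -0.421 0.906 -0.039
outer loop
vertex 3.795 1.799 -4.063
vertex 3.179 1.493 -4.528
vertex 3.116 1.53 -2.987
endloop
endfacet
facet normal -0.421 0.906 -0.039
outer loop
vertex 3.116 1.53 -2.987
vertex 3.179 1.493 -4.528
vertex 2.5 1.224 -3.453
endloop
endfacet
facet normal -0.523 -0.207 0.827
outer loop
vertex 3.116 1.53 -2.987
vertex 2.5 1.224 -3.453
vertex 3.111 0.725 -3.192
endloop
endfacet
facet normal 0.522 0.208 -0.827
outer loop
vertex 3.179 1.493 -4.528
vertex 3.789 0.995 -4.268
vertex 3.174 0.689 -4.733
endloop
endfacet
facet normal -0.853 0.134 -0.505
outer loop
vertex 3.179 1.493 -4.528
vertex 3.174 0.689 -4.733
vertex 2.5 1.224 -3.453
endloop
endfacet
facet normal -0.853 0.133 -0.505
outer loop
vertex 2.5 1.224 -3.453
vertex 3.174 0.689 -4.733
vertex 2.495 0.42 -3.657
endloop
endfacet
facet normal -0.522 -0.207 0.827
outer loop
vertex 2.5 1.224 -3.453
vertex 2.495 0.42 -3.657
vertex 3.111 0.725 -3.192
endloop
endfacet
facet normal 0.522 0.207 -0.827
outer loop
vertex 3.174 0.689 -4.733
vertex 3.789 0.995 -4.268
vertex 3.784 0.19 -4.473
endloop
endfacet
facet normal -0.433 -0.772 -0.466
outer loop
vertex 3.174 0.689 -4.733
vertex 3.784 0.19 -4.473
vertex 2.495 0.42 -3.657
endloop
endfacet
facet normal -0.433 -0.772 -0.466
outer loop
vertex 2.495 0.42 -3.657
vertex 3.784 0.19 -4.473
vertex 3.105 -0.079 -3.397
endloop
endfacet
facet normal -0.522 -0.207 0.827
outer loop
vertex 2.495 0.42 -3.657
vertex 3.105 -0.079 -3.397
vertex 3.111 0.725 -3.192
endloop
endfacet
facet normal 0.523 0.207 -0.827
outer loop
vertex 3.784 0.19 -4.473
vertex 3.789 0.995 -4.268
vertex 4.4 0.496 -4.007
endloop
endfacet
facet normal 0.421 -0.906 0.039
outer loop
vertex 3.784 0.19 -4.473
vertex 4.4 0.496 -4.007
vertex 3.105 -0.079 -3.397
endloop
endfacet
facet normal 0.421 -0.906 0.039
outer loop
vertex 3.105 -0.079 -3.397
vertex 4.4 0.496 -4.007
vertex 3.721 0.227 -2.932
endloop
endfacet
facet normal -0.522 -0.207 0.828
outer loop
vertex 3.105 -0.079 -3.397
vertex 3.721 0.227 -2.932
vertex 3.111 0.725 -3.192
endloop
endfacet
facet normal -0.394 0.043 0.918
outer loop
vertex 0.993 1.716 -0.449
vertex 0.847 0.995 -0.478
vertex 1.492 1.23 -0.212
endloop
endfacet
facet normal 0.119 0.531 0.839
outer loop
vertex 0.993 1.716 -0.449
vertex 1.492 1.23 -0.212
vertex 1.704 1.811 -0.61
endloop
endfacet
facet normal -0.061 0.954 0.293
outer loop
vertex 0.993 1.716 -0.449
vertex 1.704 1.811 -0.61
vertex 1.191 1.935 -1.122
endloop
endfacet
facet normal -0.686 0.727 0.035
outer loop
vertex 0.993 1.716 -0.449
vertex 1.191 1.935 -1.122
vertex 0.661 1.431 -1.041
endloop
endfacet
facet normal -0.892 0.164 0.421
outer loop
vertex 0.993 1.716 -0.449
vertex 0.661 1.431 -1.041
vertex 0.847 0.995 -0.478
endloop
endfacet
facet normal 0.722 0.192 0.665
outer loop
vertex 1.704 1.811 -0.61
vertex 1.492 1.23 -0.212
vertex 1.999 1.149 -0.739
endloop
endfacet
facet normal -0.108 -0.600 0.793
outer loop
vertex 1.492 1.23 -0.212
vertex 0.847 0.995 -0.478
vertex 1.469 0.645 -0.658
endloop
endfacet
facet normal -0.914 -0.405 -0.012
outer loop
vertex 0.847 0.995 -0.478
vertex 0.661 1.431 -1.041
vertex 0.956 0.769 -1.17
endloop
endfacet
facet normal -0.580 0.508 -0.636
outer loop
vertex 0.661 1.431 -1.041
vertex 1.191 1.935 -1.122
vertex 1.168 1.35 -1.568
endloop
endfacet
facet normal 0.430 0.876 -0.218
outer loop
vertex 1.191 1.935 -1.122
vertex 1.704 1.811 -0.61
vertex 1.813 1.585 -1.302
endloop
endfacet
facet normal 0.686 -0.727 -0.035
outer loop
vertex 1.667 0.864 -1.331
vertex 1.999 1.149 -0.739
vertex 1.469 0.645 -0.658
endloop
endfacet
facet normal 0.061 -0.954 -0.293
outer loop
vertex 1.667 0.864 -1.331
vertex 1.469 0.645 -0.658
vertex 0.956 0.769 -1.17
endloop
endfacet
facet normal -0.119 -0.531 -0.839
outer loop
vertex 1.667 0.864 -1.331
vertex 0.956 0.769 -1.17
vertex 1.168 1.35 -1.568
endloop
endfacet
facet normal 0.394 -0.043 -0.918
outer loop
vertex 1.667 0.864 -1.331
vertex 1.168 1.35 -1.568
vertex 1.813 1.585 -1.302
endloop
endfacet
facet normal 0.892 -0.164 -0.421
outer loop
vertex 1.667 0.864 -1.331
vertex 1.813 1.585 -1.302
vertex 1.999 1.149 -0.739
endloop
endfacet
facet normal 0.580 -0.508 0.636
outer loop
vertex 1.469 0.645 -0.658
vertex 1.999 1.149 -0.739
vertex 1.492 1.23 -0.212
endloop
endfacet
facet normal -0.430 -0.876 0.218
outer loop
vertex 0.956 0.769 -1.17
vertex 1.469 0.645 -0.658
vertex 0.847 0.995 -0.478
endloop
endfacet
facet normal -0.722 -0.192 -0.665
outer loop
vertex 1.168 1.35 -1.568
vertex 0.956 0.769 -1.17
vertex 0.661 1.431 -1.041
endloop
endfacet
facet normal 0.108 0.600 -0.793
outer loop
vertex 1.813 1.585 -1.302
vertex 1.168 1.35 -1.568
vertex 1.191 1.935 -1.122
endloop
endfacet
facet normal 0.914 0.405 0.012
outer loop
vertex 1.999 1.149 -0.739
vertex 1.813 1.585 -1.302
vertex 1.704 1.811 -0.61
endloop
endfacet

endsolid


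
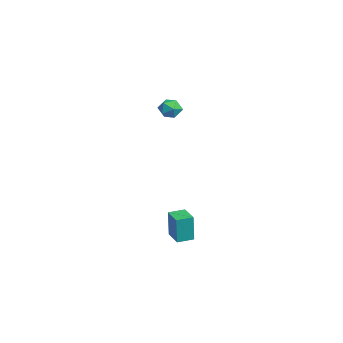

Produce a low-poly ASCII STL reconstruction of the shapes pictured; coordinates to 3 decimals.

solid 
facet normal -0.981 -0.190 0.041
outer loop
vertex 3.279 2.442 -0.838
vertex 3.102 3.364 -0.798
vertex 3.2 2.498 -2.475
endloop
endfacet
facet normal 0.189 -0.981 -0.043
outer loop
vertex 4.318 2.716 -2.522
vertex 3.279 2.442 -0.838
vertex 3.2 2.498 -2.475
endloop
endfacet
facet normal -0.981 -0.191 0.041
outer loop
vertex 3.2 2.498 -2.475
vertex 3.102 3.364 -0.798
vertex 3.022 3.421 -2.435
endloop
endfacet
facet normal -0.049 0.034 -0.998
outer loop
vertex 3.022 3.421 -2.435
vertex 4.318 2.716 -2.522
vertex 3.2 2.498 -2.475
endloop
endfacet
facet normal 0.049 -0.034 0.998
outer loop
vertex 3.279 2.442 -0.838
vertex 4.22 3.582 -0.845
vertex 3.102 3.364 -0.798
endloop
endfacet
facet normal 0.188 -0.981 -0.043
outer loop
vertex 4.398 2.659 -0.885
vertex 3.279 2.442 -0.838
vertex 4.318 2.716 -2.522
endloop
endfacet
facet normal 0.049 -0.034 0.998
outer loop
vertex 4.398 2.659 -0.885
vertex 4.22 3.582 -0.845
vertex 3.279 2.442 -0.838
endloop
endfacet
facet normal -0.189 0.981 0.043
outer loop
vertex 3.102 3.364 -0.798
vertex 4.22 3.582 -0.845
vertex 3.022 3.421 -2.435
endloop
endfacet
facet normal -0.049 0.034 -0.998
outer loop
vertex 4.141 3.638 -2.482
vertex 4.318 2.716 -2.522
vertex 3.022 3.421 -2.435
endloop
endfacet
facet normal -0.188 0.981 0.043
outer loop
vertex 3.022 3.421 -2.435
vertex 4.22 3.582 -0.845
vertex 4.141 3.638 -2.482
endloop
endfacet
facet normal 0.981 0.190 -0.041
outer loop
vertex 4.141 3.638 -2.482
vertex 4.398 2.659 -0.885
vertex 4.318 2.716 -2.522
endloop
endfacet
facet normal 0.981 0.191 -0.041
outer loop
vertex 4.22 3.582 -0.845
vertex 4.398 2.659 -0.885
vertex 4.141 3.638 -2.482
endloop
endfacet
facet normal -0.048 0.888 0.458
outer loop
vertex -3.564 4.578 3.615
vertex -4.276 4.447 3.794
vertex -3.73 4.237 4.258
endloop
endfacet
facet normal 0.614 0.620 0.488
outer loop
vertex -3.564 4.578 3.615
vertex -3.73 4.237 4.258
vertex -3.157 3.995 3.844
endloop
endfacet
facet normal 0.838 0.514 -0.181
outer loop
vertex -3.564 4.578 3.615
vertex -3.157 3.995 3.844
vertex -3.35 4.057 3.125
endloop
endfacet
facet normal 0.316 0.716 -0.623
outer loop
vertex -3.564 4.578 3.615
vertex -3.35 4.057 3.125
vertex -4.041 4.336 3.095
endloop
endfacet
facet normal -0.231 0.946 -0.228
outer loop
vertex -3.564 4.578 3.615
vertex -4.041 4.336 3.095
vertex -4.276 4.447 3.794
endloop
endfacet
facet normal 0.581 -0.015 0.814
outer loop
vertex -3.157 3.995 3.844
vertex -3.73 4.237 4.258
vertex -3.619 3.504 4.165
endloop
endfacet
facet normal -0.490 0.418 0.765
outer loop
vertex -3.73 4.237 4.258
vertex -4.276 4.447 3.794
vertex -4.31 3.783 4.135
endloop
endfacet
facet normal -0.786 0.513 -0.346
outer loop
vertex -4.276 4.447 3.794
vertex -4.041 4.336 3.095
vertex -4.503 3.845 3.416
endloop
endfacet
facet normal 0.099 0.140 -0.985
outer loop
vertex -4.041 4.336 3.095
vertex -3.35 4.057 3.125
vertex -3.93 3.603 3.002
endloop
endfacet
facet normal 0.945 -0.187 -0.270
outer loop
vertex -3.35 4.057 3.125
vertex -3.157 3.995 3.844
vertex -3.384 3.393 3.466
endloop
endfacet
facet normal -0.316 -0.716 0.623
outer loop
vertex -4.096 3.262 3.645
vertex -3.619 3.504 4.165
vertex -4.31 3.783 4.135
endloop
endfacet
facet normal -0.838 -0.514 0.181
outer loop
vertex -4.096 3.262 3.645
vertex -4.31 3.783 4.135
vertex -4.503 3.845 3.416
endloop
endfacet
facet normal -0.614 -0.620 -0.488
outer loop
vertex -4.096 3.262 3.645
vertex -4.503 3.845 3.416
vertex -3.93 3.603 3.002
endloop
endfacet
facet normal 0.048 -0.888 -0.458
outer loop
vertex -4.096 3.262 3.645
vertex -3.93 3.603 3.002
vertex -3.384 3.393 3.466
endloop
endfacet
facet normal 0.231 -0.946 0.228
outer loop
vertex -4.096 3.262 3.645
vertex -3.384 3.393 3.466
vertex -3.619 3.504 4.165
endloop
endfacet
facet normal -0.099 -0.140 0.985
outer loop
vertex -4.31 3.783 4.135
vertex -3.619 3.504 4.165
vertex -3.73 4.237 4.258
endloop
endfacet
facet normal -0.945 0.187 0.270
outer loop
vertex -4.503 3.845 3.416
vertex -4.31 3.783 4.135
vertex -4.276 4.447 3.794
endloop
endfacet
facet normal -0.581 0.015 -0.814
outer loop
vertex -3.93 3.603 3.002
vertex -4.503 3.845 3.416
vertex -4.041 4.336 3.095
endloop
endfacet
facet normal 0.490 -0.418 -0.765
outer loop
vertex -3.384 3.393 3.466
vertex -3.93 3.603 3.002
vertex -3.35 4.057 3.125
endloop
endfacet
facet normal 0.786 -0.513 0.346
outer loop
vertex -3.619 3.504 4.165
vertex -3.384 3.393 3.466
vertex -3.157 3.995 3.844
endloop
endfacet

endsolid


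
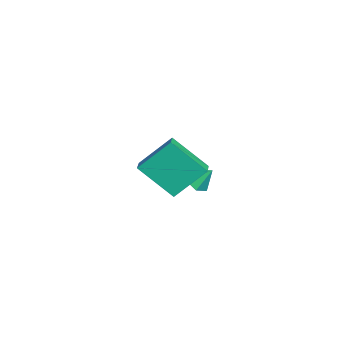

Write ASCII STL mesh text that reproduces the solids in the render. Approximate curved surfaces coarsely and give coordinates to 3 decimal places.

solid 
facet normal -0.960 0.101 -0.260
outer loop
vertex 1.056 -0.55 3.783
vertex 0.835 0.863 5.152
vertex 1.608 0.946 2.327
endloop
endfacet
facet normal 0.112 -0.714 -0.691
outer loop
vertex 2.645 0.837 2.608
vertex 1.056 -0.55 3.783
vertex 1.608 0.946 2.327
endloop
endfacet
facet normal -0.960 0.101 -0.260
outer loop
vertex 1.608 0.946 2.327
vertex 0.835 0.863 5.152
vertex 1.387 2.36 3.696
endloop
endfacet
facet normal 0.256 0.693 -0.674
outer loop
vertex 1.387 2.36 3.696
vertex 2.645 0.837 2.608
vertex 1.608 0.946 2.327
endloop
endfacet
facet normal -0.256 -0.693 0.674
outer loop
vertex 1.056 -0.55 3.783
vertex 1.872 0.754 5.433
vertex 0.835 0.863 5.152
endloop
endfacet
facet normal 0.112 -0.714 -0.691
outer loop
vertex 2.093 -0.66 4.064
vertex 1.056 -0.55 3.783
vertex 2.645 0.837 2.608
endloop
endfacet
facet normal -0.256 -0.693 0.674
outer loop
vertex 2.093 -0.66 4.064
vertex 1.872 0.754 5.433
vertex 1.056 -0.55 3.783
endloop
endfacet
facet normal -0.112 0.714 0.691
outer loop
vertex 0.835 0.863 5.152
vertex 1.872 0.754 5.433
vertex 1.387 2.36 3.696
endloop
endfacet
facet normal 0.256 0.693 -0.674
outer loop
vertex 2.424 2.25 3.977
vertex 2.645 0.837 2.608
vertex 1.387 2.36 3.696
endloop
endfacet
facet normal -0.112 0.714 0.691
outer loop
vertex 1.387 2.36 3.696
vertex 1.872 0.754 5.433
vertex 2.424 2.25 3.977
endloop
endfacet
facet normal 0.960 -0.101 0.260
outer loop
vertex 2.424 2.25 3.977
vertex 2.093 -0.66 4.064
vertex 2.645 0.837 2.608
endloop
endfacet
facet normal 0.960 -0.101 0.260
outer loop
vertex 1.872 0.754 5.433
vertex 2.093 -0.66 4.064
vertex 2.424 2.25 3.977
endloop
endfacet
facet normal -0.224 -0.685 -0.693
outer loop
vertex -3.105 2.136 -0.416
vertex -3.872 2.156 -0.188
vertex -3.612 2.651 -0.761
endloop
endfacet
facet normal 0.746 0.656 -0.116
outer loop
vertex -3.105 2.136 -0.416
vertex -3.612 2.651 -0.761
vertex -3.628 2.904 0.568
endloop
endfacet
facet normal -0.223 -0.685 -0.693
outer loop
vertex -3.612 2.651 -0.761
vertex -3.872 2.156 -0.188
vertex -4.379 2.67 -0.533
endloop
endfacet
facet normal -0.031 0.982 -0.187
outer loop
vertex -3.612 2.651 -0.761
vertex -4.379 2.67 -0.533
vertex -3.628 2.904 0.568
endloop
endfacet
facet normal -0.224 -0.686 -0.693
outer loop
vertex -4.379 2.67 -0.533
vertex -3.872 2.156 -0.188
vertex -4.639 2.176 0.04
endloop
endfacet
facet normal -0.656 0.693 0.300
outer loop
vertex -4.379 2.67 -0.533
vertex -4.639 2.176 0.04
vertex -3.628 2.904 0.568
endloop
endfacet
facet normal -0.224 -0.686 -0.693
outer loop
vertex -4.639 2.176 0.04
vertex -3.872 2.156 -0.188
vertex -4.132 1.662 0.385
endloop
endfacet
facet normal -0.505 0.078 0.859
outer loop
vertex -4.639 2.176 0.04
vertex -4.132 1.662 0.385
vertex -3.628 2.904 0.568
endloop
endfacet
facet normal -0.224 -0.686 -0.693
outer loop
vertex -4.132 1.662 0.385
vertex -3.872 2.156 -0.188
vertex -3.365 1.642 0.157
endloop
endfacet
facet normal 0.270 -0.247 0.931
outer loop
vertex -4.132 1.662 0.385
vertex -3.365 1.642 0.157
vertex -3.628 2.904 0.568
endloop
endfacet
facet normal -0.224 -0.686 -0.693
outer loop
vertex -3.365 1.642 0.157
vertex -3.872 2.156 -0.188
vertex -3.105 2.136 -0.416
endloop
endfacet
facet normal 0.896 0.042 0.443
outer loop
vertex -3.365 1.642 0.157
vertex -3.105 2.136 -0.416
vertex -3.628 2.904 0.568
endloop
endfacet

endsolid


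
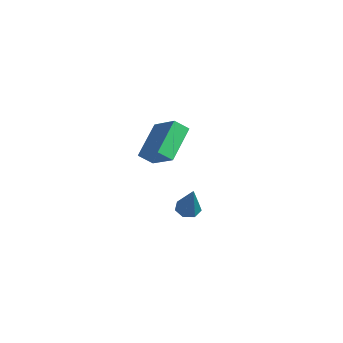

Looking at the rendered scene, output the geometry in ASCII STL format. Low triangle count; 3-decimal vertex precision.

solid 
facet normal -0.821 0.054 -0.568
outer loop
vertex -3.385 1.3 -2.0
vertex -2.954 1.83 -2.572
vertex -2.766 -0.336 -3.051
endloop
endfacet
facet normal -0.484 -0.595 0.642
outer loop
vertex -1.346 -0.43 -2.068
vertex -3.385 1.3 -2.0
vertex -2.766 -0.336 -3.051
endloop
endfacet
facet normal -0.821 0.054 -0.568
outer loop
vertex -2.766 -0.336 -3.051
vertex -2.954 1.83 -2.572
vertex -2.336 0.194 -3.622
endloop
endfacet
facet normal 0.304 -0.801 -0.515
outer loop
vertex -2.336 0.194 -3.622
vertex -1.346 -0.43 -2.068
vertex -2.766 -0.336 -3.051
endloop
endfacet
facet normal -0.303 0.802 0.515
outer loop
vertex -3.385 1.3 -2.0
vertex -1.534 1.736 -1.589
vertex -2.954 1.83 -2.572
endloop
endfacet
facet normal -0.483 -0.595 0.642
outer loop
vertex -1.964 1.206 -1.018
vertex -3.385 1.3 -2.0
vertex -1.346 -0.43 -2.068
endloop
endfacet
facet normal -0.303 0.801 0.516
outer loop
vertex -1.964 1.206 -1.018
vertex -1.534 1.736 -1.589
vertex -3.385 1.3 -2.0
endloop
endfacet
facet normal 0.484 0.595 -0.642
outer loop
vertex -2.954 1.83 -2.572
vertex -1.534 1.736 -1.589
vertex -2.336 0.194 -3.622
endloop
endfacet
facet normal 0.303 -0.802 -0.515
outer loop
vertex -0.915 0.1 -2.64
vertex -1.346 -0.43 -2.068
vertex -2.336 0.194 -3.622
endloop
endfacet
facet normal 0.483 0.595 -0.642
outer loop
vertex -2.336 0.194 -3.622
vertex -1.534 1.736 -1.589
vertex -0.915 0.1 -2.64
endloop
endfacet
facet normal 0.821 -0.055 0.568
outer loop
vertex -0.915 0.1 -2.64
vertex -1.964 1.206 -1.018
vertex -1.346 -0.43 -2.068
endloop
endfacet
facet normal 0.821 -0.054 0.568
outer loop
vertex -1.534 1.736 -1.589
vertex -1.964 1.206 -1.018
vertex -0.915 0.1 -2.64
endloop
endfacet
facet normal -0.379 0.200 -0.904
outer loop
vertex 3.852 -3.213 -2.229
vertex 3.337 -3.099 -1.988
vertex 3.776 -2.734 -2.091
endloop
endfacet
facet normal 0.982 0.175 -0.066
outer loop
vertex 3.852 -3.213 -2.229
vertex 3.776 -2.734 -2.091
vertex 4.023 -3.461 -0.352
endloop
endfacet
facet normal -0.379 0.201 -0.903
outer loop
vertex 3.776 -2.734 -2.091
vertex 3.337 -3.099 -1.988
vertex 3.369 -2.531 -1.875
endloop
endfacet
facet normal 0.538 0.802 0.259
outer loop
vertex 3.776 -2.734 -2.091
vertex 3.369 -2.531 -1.875
vertex 4.023 -3.461 -0.352
endloop
endfacet
facet normal -0.379 0.201 -0.903
outer loop
vertex 3.369 -2.531 -1.875
vertex 3.337 -3.099 -1.988
vertex 2.938 -2.755 -1.744
endloop
endfacet
facet normal -0.231 0.783 0.577
outer loop
vertex 3.369 -2.531 -1.875
vertex 2.938 -2.755 -1.744
vertex 4.023 -3.461 -0.352
endloop
endfacet
facet normal -0.380 0.200 -0.903
outer loop
vertex 2.938 -2.755 -1.744
vertex 3.337 -3.099 -1.988
vertex 2.807 -3.238 -1.796
endloop
endfacet
facet normal -0.748 0.133 0.650
outer loop
vertex 2.938 -2.755 -1.744
vertex 2.807 -3.238 -1.796
vertex 4.023 -3.461 -0.352
endloop
endfacet
facet normal -0.379 0.199 -0.904
outer loop
vertex 2.807 -3.238 -1.796
vertex 3.337 -3.099 -1.988
vertex 3.075 -3.617 -1.992
endloop
endfacet
facet normal -0.623 -0.659 0.423
outer loop
vertex 2.807 -3.238 -1.796
vertex 3.075 -3.617 -1.992
vertex 4.023 -3.461 -0.352
endloop
endfacet
facet normal -0.380 0.199 -0.903
outer loop
vertex 3.075 -3.617 -1.992
vertex 3.337 -3.099 -1.988
vertex 3.54 -3.605 -2.185
endloop
endfacet
facet normal 0.052 -0.997 0.064
outer loop
vertex 3.075 -3.617 -1.992
vertex 3.54 -3.605 -2.185
vertex 4.023 -3.461 -0.352
endloop
endfacet
facet normal -0.379 0.200 -0.904
outer loop
vertex 3.54 -3.605 -2.185
vertex 3.337 -3.099 -1.988
vertex 3.852 -3.213 -2.229
endloop
endfacet
facet normal 0.765 -0.626 -0.152
outer loop
vertex 3.54 -3.605 -2.185
vertex 3.852 -3.213 -2.229
vertex 4.023 -3.461 -0.352
endloop
endfacet

endsolid


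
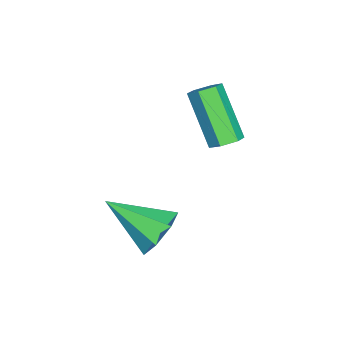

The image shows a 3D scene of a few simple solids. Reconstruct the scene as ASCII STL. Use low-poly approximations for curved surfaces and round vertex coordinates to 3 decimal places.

solid 
facet normal 0.065 0.855 -0.515
outer loop
vertex 0.857 -2.233 -2.789
vertex 0.079 -2.321 -3.033
vertex 0.365 -1.941 -2.366
endloop
endfacet
facet normal 0.641 -0.031 0.767
outer loop
vertex 0.857 -2.233 -2.789
vertex 0.365 -1.941 -2.366
vertex -0.039 -3.859 -2.107
endloop
endfacet
facet normal 0.066 0.855 -0.515
outer loop
vertex 0.365 -1.941 -2.366
vertex 0.079 -2.321 -3.033
vertex -0.342 -1.934 -2.445
endloop
endfacet
facet normal -0.108 0.155 0.982
outer loop
vertex 0.365 -1.941 -2.366
vertex -0.342 -1.934 -2.445
vertex -0.039 -3.859 -2.107
endloop
endfacet
facet normal 0.066 0.855 -0.515
outer loop
vertex -0.342 -1.934 -2.445
vertex 0.079 -2.321 -3.033
vertex -0.732 -2.219 -2.968
endloop
endfacet
facet normal -0.796 -0.019 0.604
outer loop
vertex -0.342 -1.934 -2.445
vertex -0.732 -2.219 -2.968
vertex -0.039 -3.859 -2.107
endloop
endfacet
facet normal 0.066 0.855 -0.514
outer loop
vertex -0.732 -2.219 -2.968
vertex 0.079 -2.321 -3.033
vertex -0.511 -2.58 -3.54
endloop
endfacet
facet normal -0.902 -0.424 -0.081
outer loop
vertex -0.732 -2.219 -2.968
vertex -0.511 -2.58 -3.54
vertex -0.039 -3.859 -2.107
endloop
endfacet
facet normal 0.067 0.855 -0.514
outer loop
vertex -0.511 -2.58 -3.54
vertex 0.079 -2.321 -3.033
vertex 0.154 -2.746 -3.73
endloop
endfacet
facet normal -0.348 -0.754 -0.558
outer loop
vertex -0.511 -2.58 -3.54
vertex 0.154 -2.746 -3.73
vertex -0.039 -3.859 -2.107
endloop
endfacet
facet normal 0.066 0.855 -0.514
outer loop
vertex 0.154 -2.746 -3.73
vertex 0.079 -2.321 -3.033
vertex 0.763 -2.592 -3.396
endloop
endfacet
facet normal 0.449 -0.761 -0.468
outer loop
vertex 0.154 -2.746 -3.73
vertex 0.763 -2.592 -3.396
vertex -0.039 -3.859 -2.107
endloop
endfacet
facet normal 0.065 0.854 -0.515
outer loop
vertex 0.763 -2.592 -3.396
vertex 0.079 -2.321 -3.033
vertex 0.857 -2.233 -2.789
endloop
endfacet
facet normal 0.890 -0.439 0.122
outer loop
vertex 0.763 -2.592 -3.396
vertex 0.857 -2.233 -2.789
vertex -0.039 -3.859 -2.107
endloop
endfacet
facet normal 0.456 0.440 -0.774
outer loop
vertex -1.903 -1.152 -0.8
vertex -2.355 -1.078 -1.024
vertex -2.164 -0.724 -0.71
endloop
endfacet
facet normal 0.728 0.316 0.608
outer loop
vertex -1.903 -1.152 -0.8
vertex -2.164 -0.724 -0.71
vertex -2.752 -1.977 0.647
endloop
endfacet
facet normal 0.727 0.317 0.608
outer loop
vertex -2.752 -1.977 0.647
vertex -2.164 -0.724 -0.71
vertex -3.014 -1.549 0.737
endloop
endfacet
facet normal -0.454 -0.441 0.774
outer loop
vertex -2.752 -1.977 0.647
vertex -3.014 -1.549 0.737
vertex -3.205 -1.902 0.424
endloop
endfacet
facet normal 0.454 0.441 -0.774
outer loop
vertex -2.164 -0.724 -0.71
vertex -2.355 -1.078 -1.024
vertex -2.617 -0.649 -0.933
endloop
endfacet
facet normal -0.079 0.885 0.458
outer loop
vertex -2.164 -0.724 -0.71
vertex -2.617 -0.649 -0.933
vertex -3.014 -1.549 0.737
endloop
endfacet
facet normal -0.079 0.885 0.458
outer loop
vertex -3.014 -1.549 0.737
vertex -2.617 -0.649 -0.933
vertex -3.466 -1.474 0.514
endloop
endfacet
facet normal -0.455 -0.440 0.774
outer loop
vertex -3.014 -1.549 0.737
vertex -3.466 -1.474 0.514
vertex -3.205 -1.902 0.424
endloop
endfacet
facet normal 0.454 0.441 -0.774
outer loop
vertex -2.617 -0.649 -0.933
vertex -2.355 -1.078 -1.024
vertex -2.808 -1.003 -1.247
endloop
endfacet
facet normal -0.808 0.569 -0.150
outer loop
vertex -2.617 -0.649 -0.933
vertex -2.808 -1.003 -1.247
vertex -3.466 -1.474 0.514
endloop
endfacet
facet normal -0.808 0.569 -0.150
outer loop
vertex -3.466 -1.474 0.514
vertex -2.808 -1.003 -1.247
vertex -3.657 -1.828 0.2
endloop
endfacet
facet normal -0.456 -0.440 0.774
outer loop
vertex -3.466 -1.474 0.514
vertex -3.657 -1.828 0.2
vertex -3.205 -1.902 0.424
endloop
endfacet
facet normal 0.454 0.441 -0.774
outer loop
vertex -2.808 -1.003 -1.247
vertex -2.355 -1.078 -1.024
vertex -2.546 -1.431 -1.337
endloop
endfacet
facet normal -0.728 -0.318 -0.608
outer loop
vertex -2.808 -1.003 -1.247
vertex -2.546 -1.431 -1.337
vertex -3.657 -1.828 0.2
endloop
endfacet
facet normal -0.728 -0.316 -0.608
outer loop
vertex -3.657 -1.828 0.2
vertex -2.546 -1.431 -1.337
vertex -3.396 -2.256 0.11
endloop
endfacet
facet normal -0.456 -0.440 0.774
outer loop
vertex -3.657 -1.828 0.2
vertex -3.396 -2.256 0.11
vertex -3.205 -1.902 0.424
endloop
endfacet
facet normal 0.455 0.440 -0.774
outer loop
vertex -2.546 -1.431 -1.337
vertex -2.355 -1.078 -1.024
vertex -2.094 -1.506 -1.114
endloop
endfacet
facet normal 0.079 -0.885 -0.458
outer loop
vertex -2.546 -1.431 -1.337
vertex -2.094 -1.506 -1.114
vertex -3.396 -2.256 0.11
endloop
endfacet
facet normal 0.079 -0.885 -0.458
outer loop
vertex -3.396 -2.256 0.11
vertex -2.094 -1.506 -1.114
vertex -2.943 -2.331 0.333
endloop
endfacet
facet normal -0.454 -0.441 0.774
outer loop
vertex -3.396 -2.256 0.11
vertex -2.943 -2.331 0.333
vertex -3.205 -1.902 0.424
endloop
endfacet
facet normal 0.456 0.440 -0.774
outer loop
vertex -2.094 -1.506 -1.114
vertex -2.355 -1.078 -1.024
vertex -1.903 -1.152 -0.8
endloop
endfacet
facet normal 0.808 -0.569 0.150
outer loop
vertex -2.094 -1.506 -1.114
vertex -1.903 -1.152 -0.8
vertex -2.943 -2.331 0.333
endloop
endfacet
facet normal 0.808 -0.569 0.150
outer loop
vertex -2.943 -2.331 0.333
vertex -1.903 -1.152 -0.8
vertex -2.752 -1.977 0.647
endloop
endfacet
facet normal -0.454 -0.441 0.774
outer loop
vertex -2.943 -2.331 0.333
vertex -2.752 -1.977 0.647
vertex -3.205 -1.902 0.424
endloop
endfacet

endsolid


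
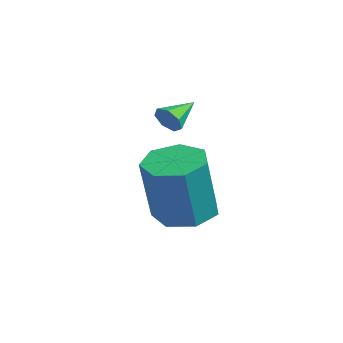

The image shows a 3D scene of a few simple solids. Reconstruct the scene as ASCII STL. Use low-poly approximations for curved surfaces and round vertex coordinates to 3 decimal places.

solid 
facet normal -0.186 0.235 -0.954
outer loop
vertex 1.774 -0.453 -1.577
vertex 1.096 -1.103 -1.605
vertex 1.029 -0.196 -1.368
endloop
endfacet
facet normal 0.361 0.920 0.156
outer loop
vertex 1.774 -0.453 -1.577
vertex 1.029 -0.196 -1.368
vertex 2.183 -0.967 0.512
endloop
endfacet
facet normal 0.360 0.920 0.156
outer loop
vertex 2.183 -0.967 0.512
vertex 1.029 -0.196 -1.368
vertex 1.437 -0.71 0.721
endloop
endfacet
facet normal 0.187 -0.234 0.954
outer loop
vertex 2.183 -0.967 0.512
vertex 1.437 -0.71 0.721
vertex 1.504 -1.617 0.485
endloop
endfacet
facet normal -0.187 0.235 -0.954
outer loop
vertex 1.029 -0.196 -1.368
vertex 1.096 -1.103 -1.605
vertex 0.334 -0.622 -1.337
endloop
endfacet
facet normal -0.489 0.820 0.297
outer loop
vertex 1.029 -0.196 -1.368
vertex 0.334 -0.622 -1.337
vertex 1.437 -0.71 0.721
endloop
endfacet
facet normal -0.489 0.820 0.297
outer loop
vertex 1.437 -0.71 0.721
vertex 0.334 -0.622 -1.337
vertex 0.742 -1.135 0.752
endloop
endfacet
facet normal 0.186 -0.235 0.954
outer loop
vertex 1.437 -0.71 0.721
vertex 0.742 -1.135 0.752
vertex 1.504 -1.617 0.485
endloop
endfacet
facet normal -0.187 0.236 -0.954
outer loop
vertex 0.334 -0.622 -1.337
vertex 1.096 -1.103 -1.605
vertex 0.213 -1.41 -1.508
endloop
endfacet
facet normal -0.971 0.103 0.215
outer loop
vertex 0.334 -0.622 -1.337
vertex 0.213 -1.41 -1.508
vertex 0.742 -1.135 0.752
endloop
endfacet
facet normal -0.971 0.103 0.215
outer loop
vertex 0.742 -1.135 0.752
vertex 0.213 -1.41 -1.508
vertex 0.621 -1.924 0.582
endloop
endfacet
facet normal 0.186 -0.234 0.954
outer loop
vertex 0.742 -1.135 0.752
vertex 0.621 -1.924 0.582
vertex 1.504 -1.617 0.485
endloop
endfacet
facet normal -0.186 0.235 -0.954
outer loop
vertex 0.213 -1.41 -1.508
vertex 1.096 -1.103 -1.605
vertex 0.756 -1.967 -1.751
endloop
endfacet
facet normal -0.722 -0.691 -0.029
outer loop
vertex 0.213 -1.41 -1.508
vertex 0.756 -1.967 -1.751
vertex 0.621 -1.924 0.582
endloop
endfacet
facet normal -0.721 -0.692 -0.029
outer loop
vertex 0.621 -1.924 0.582
vertex 0.756 -1.967 -1.751
vertex 1.165 -2.481 0.338
endloop
endfacet
facet normal 0.187 -0.236 0.954
outer loop
vertex 0.621 -1.924 0.582
vertex 1.165 -2.481 0.338
vertex 1.504 -1.617 0.485
endloop
endfacet
facet normal -0.186 0.234 -0.954
outer loop
vertex 0.756 -1.967 -1.751
vertex 1.096 -1.103 -1.605
vertex 1.556 -1.874 -1.884
endloop
endfacet
facet normal 0.070 -0.965 -0.251
outer loop
vertex 0.756 -1.967 -1.751
vertex 1.556 -1.874 -1.884
vertex 1.165 -2.481 0.338
endloop
endfacet
facet normal 0.071 -0.965 -0.251
outer loop
vertex 1.165 -2.481 0.338
vertex 1.556 -1.874 -1.884
vertex 1.964 -2.388 0.205
endloop
endfacet
facet normal 0.186 -0.235 0.954
outer loop
vertex 1.165 -2.481 0.338
vertex 1.964 -2.388 0.205
vertex 1.504 -1.617 0.485
endloop
endfacet
facet normal -0.186 0.234 -0.954
outer loop
vertex 1.556 -1.874 -1.884
vertex 1.096 -1.103 -1.605
vertex 2.009 -1.2 -1.807
endloop
endfacet
facet normal 0.810 -0.512 -0.284
outer loop
vertex 1.556 -1.874 -1.884
vertex 2.009 -1.2 -1.807
vertex 1.964 -2.388 0.205
endloop
endfacet
facet normal 0.810 -0.512 -0.284
outer loop
vertex 1.964 -2.388 0.205
vertex 2.009 -1.2 -1.807
vertex 2.417 -1.714 0.282
endloop
endfacet
facet normal 0.187 -0.235 0.954
outer loop
vertex 1.964 -2.388 0.205
vertex 2.417 -1.714 0.282
vertex 1.504 -1.617 0.485
endloop
endfacet
facet normal -0.186 0.235 -0.954
outer loop
vertex 2.009 -1.2 -1.807
vertex 1.096 -1.103 -1.605
vertex 1.774 -0.453 -1.577
endloop
endfacet
facet normal 0.939 0.327 -0.103
outer loop
vertex 2.009 -1.2 -1.807
vertex 1.774 -0.453 -1.577
vertex 2.417 -1.714 0.282
endloop
endfacet
facet normal 0.940 0.326 -0.104
outer loop
vertex 2.417 -1.714 0.282
vertex 1.774 -0.453 -1.577
vertex 2.183 -0.967 0.512
endloop
endfacet
facet normal 0.187 -0.235 0.954
outer loop
vertex 2.417 -1.714 0.282
vertex 2.183 -0.967 0.512
vertex 1.504 -1.617 0.485
endloop
endfacet
facet normal 0.345 -0.856 -0.386
outer loop
vertex -1.441 -0.562 1.238
vertex -1.684 -0.458 0.79
vertex -1.201 -0.329 0.936
endloop
endfacet
facet normal 0.584 0.349 0.733
outer loop
vertex -1.441 -0.562 1.238
vertex -1.201 -0.329 0.936
vertex -2.076 0.518 1.23
endloop
endfacet
facet normal 0.345 -0.856 -0.386
outer loop
vertex -1.201 -0.329 0.936
vertex -1.684 -0.458 0.79
vertex -1.324 -0.193 0.524
endloop
endfacet
facet normal 0.700 0.714 0.027
outer loop
vertex -1.201 -0.329 0.936
vertex -1.324 -0.193 0.524
vertex -2.076 0.518 1.23
endloop
endfacet
facet normal 0.345 -0.856 -0.386
outer loop
vertex -1.324 -0.193 0.524
vertex -1.684 -0.458 0.79
vertex -1.718 -0.256 0.312
endloop
endfacet
facet normal 0.191 0.786 -0.588
outer loop
vertex -1.324 -0.193 0.524
vertex -1.718 -0.256 0.312
vertex -2.076 0.518 1.23
endloop
endfacet
facet normal 0.344 -0.856 -0.386
outer loop
vertex -1.718 -0.256 0.312
vertex -1.684 -0.458 0.79
vertex -2.086 -0.471 0.461
endloop
endfacet
facet normal -0.562 0.511 -0.650
outer loop
vertex -1.718 -0.256 0.312
vertex -2.086 -0.471 0.461
vertex -2.076 0.518 1.23
endloop
endfacet
facet normal 0.344 -0.856 -0.387
outer loop
vertex -2.086 -0.471 0.461
vertex -1.684 -0.458 0.79
vertex -2.151 -0.676 0.857
endloop
endfacet
facet normal -0.989 0.097 -0.112
outer loop
vertex -2.086 -0.471 0.461
vertex -2.151 -0.676 0.857
vertex -2.076 0.518 1.23
endloop
endfacet
facet normal 0.344 -0.856 -0.386
outer loop
vertex -2.151 -0.676 0.857
vertex -1.684 -0.458 0.79
vertex -1.864 -0.717 1.204
endloop
endfacet
facet normal -0.771 -0.145 0.620
outer loop
vertex -2.151 -0.676 0.857
vertex -1.864 -0.717 1.204
vertex -2.076 0.518 1.23
endloop
endfacet
facet normal 0.345 -0.856 -0.386
outer loop
vertex -1.864 -0.717 1.204
vertex -1.684 -0.458 0.79
vertex -1.441 -0.562 1.238
endloop
endfacet
facet normal -0.068 -0.033 0.997
outer loop
vertex -1.864 -0.717 1.204
vertex -1.441 -0.562 1.238
vertex -2.076 0.518 1.23
endloop
endfacet

endsolid


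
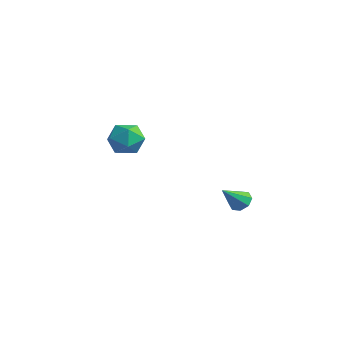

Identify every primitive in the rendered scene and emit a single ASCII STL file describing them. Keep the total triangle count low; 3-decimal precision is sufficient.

solid 
facet normal -0.922 0.050 -0.384
outer loop
vertex -2.275 -0.125 1.599
vertex -2.56 -0.786 2.198
vertex -2.611 0.117 2.438
endloop
endfacet
facet normal -0.591 0.681 -0.433
outer loop
vertex -2.275 -0.125 1.599
vertex -2.611 0.117 2.438
vertex -1.858 0.551 2.093
endloop
endfacet
facet normal 0.008 0.587 -0.810
outer loop
vertex -2.275 -0.125 1.599
vertex -1.858 0.551 2.093
vertex -1.341 -0.083 1.639
endloop
endfacet
facet normal 0.047 -0.103 -0.994
outer loop
vertex -2.275 -0.125 1.599
vertex -1.341 -0.083 1.639
vertex -1.775 -0.91 1.704
endloop
endfacet
facet normal -0.528 -0.434 -0.730
outer loop
vertex -2.275 -0.125 1.599
vertex -1.775 -0.91 1.704
vertex -2.56 -0.786 2.198
endloop
endfacet
facet normal -0.408 0.885 0.224
outer loop
vertex -1.858 0.551 2.093
vertex -2.611 0.117 2.438
vertex -1.885 0.31 2.996
endloop
endfacet
facet normal -0.943 -0.134 0.305
outer loop
vertex -2.611 0.117 2.438
vertex -2.56 -0.786 2.198
vertex -2.319 -0.517 3.061
endloop
endfacet
facet normal -0.305 -0.918 -0.254
outer loop
vertex -2.56 -0.786 2.198
vertex -1.775 -0.91 1.704
vertex -1.802 -1.151 2.607
endloop
endfacet
facet normal 0.625 -0.381 -0.681
outer loop
vertex -1.775 -0.91 1.704
vertex -1.341 -0.083 1.639
vertex -1.049 -0.717 2.262
endloop
endfacet
facet normal 0.561 0.733 -0.385
outer loop
vertex -1.341 -0.083 1.639
vertex -1.858 0.551 2.093
vertex -1.1 0.186 2.502
endloop
endfacet
facet normal -0.047 0.103 0.994
outer loop
vertex -1.385 -0.475 3.101
vertex -1.885 0.31 2.996
vertex -2.319 -0.517 3.061
endloop
endfacet
facet normal -0.008 -0.587 0.810
outer loop
vertex -1.385 -0.475 3.101
vertex -2.319 -0.517 3.061
vertex -1.802 -1.151 2.607
endloop
endfacet
facet normal 0.591 -0.681 0.433
outer loop
vertex -1.385 -0.475 3.101
vertex -1.802 -1.151 2.607
vertex -1.049 -0.717 2.262
endloop
endfacet
facet normal 0.922 -0.050 0.384
outer loop
vertex -1.385 -0.475 3.101
vertex -1.049 -0.717 2.262
vertex -1.1 0.186 2.502
endloop
endfacet
facet normal 0.528 0.434 0.730
outer loop
vertex -1.385 -0.475 3.101
vertex -1.1 0.186 2.502
vertex -1.885 0.31 2.996
endloop
endfacet
facet normal -0.625 0.381 0.681
outer loop
vertex -2.319 -0.517 3.061
vertex -1.885 0.31 2.996
vertex -2.611 0.117 2.438
endloop
endfacet
facet normal -0.561 -0.733 0.385
outer loop
vertex -1.802 -1.151 2.607
vertex -2.319 -0.517 3.061
vertex -2.56 -0.786 2.198
endloop
endfacet
facet normal 0.408 -0.885 -0.224
outer loop
vertex -1.049 -0.717 2.262
vertex -1.802 -1.151 2.607
vertex -1.775 -0.91 1.704
endloop
endfacet
facet normal 0.943 0.134 -0.305
outer loop
vertex -1.1 0.186 2.502
vertex -1.049 -0.717 2.262
vertex -1.341 -0.083 1.639
endloop
endfacet
facet normal 0.305 0.918 0.254
outer loop
vertex -1.885 0.31 2.996
vertex -1.1 0.186 2.502
vertex -1.858 0.551 2.093
endloop
endfacet
facet normal -0.062 0.740 -0.670
outer loop
vertex 4.374 1.548 0.216
vertex 3.808 1.554 0.275
vertex 4.242 1.821 0.53
endloop
endfacet
facet normal 0.909 -0.037 0.414
outer loop
vertex 4.374 1.548 0.216
vertex 4.242 1.821 0.53
vertex 3.892 0.546 1.185
endloop
endfacet
facet normal -0.063 0.741 -0.669
outer loop
vertex 4.242 1.821 0.53
vertex 3.808 1.554 0.275
vertex 3.854 1.937 0.695
endloop
endfacet
facet normal 0.449 0.308 0.839
outer loop
vertex 4.242 1.821 0.53
vertex 3.854 1.937 0.695
vertex 3.892 0.546 1.185
endloop
endfacet
facet normal -0.063 0.741 -0.669
outer loop
vertex 3.854 1.937 0.695
vertex 3.808 1.554 0.275
vertex 3.44 1.828 0.613
endloop
endfacet
facet normal -0.263 0.314 0.912
outer loop
vertex 3.854 1.937 0.695
vertex 3.44 1.828 0.613
vertex 3.892 0.546 1.185
endloop
endfacet
facet normal -0.063 0.741 -0.669
outer loop
vertex 3.44 1.828 0.613
vertex 3.808 1.554 0.275
vertex 3.241 1.559 0.334
endloop
endfacet
facet normal -0.805 -0.019 0.593
outer loop
vertex 3.44 1.828 0.613
vertex 3.241 1.559 0.334
vertex 3.892 0.546 1.185
endloop
endfacet
facet normal -0.063 0.740 -0.670
outer loop
vertex 3.241 1.559 0.334
vertex 3.808 1.554 0.275
vertex 3.373 1.286 0.02
endloop
endfacet
facet normal -0.865 -0.498 0.069
outer loop
vertex 3.241 1.559 0.334
vertex 3.373 1.286 0.02
vertex 3.892 0.546 1.185
endloop
endfacet
facet normal -0.065 0.741 -0.668
outer loop
vertex 3.373 1.286 0.02
vertex 3.808 1.554 0.275
vertex 3.761 1.171 -0.145
endloop
endfacet
facet normal -0.402 -0.843 -0.357
outer loop
vertex 3.373 1.286 0.02
vertex 3.761 1.171 -0.145
vertex 3.892 0.546 1.185
endloop
endfacet
facet normal -0.061 0.741 -0.669
outer loop
vertex 3.761 1.171 -0.145
vertex 3.808 1.554 0.275
vertex 4.175 1.279 -0.063
endloop
endfacet
facet normal 0.307 -0.849 -0.429
outer loop
vertex 3.761 1.171 -0.145
vertex 4.175 1.279 -0.063
vertex 3.892 0.546 1.185
endloop
endfacet
facet normal -0.062 0.740 -0.670
outer loop
vertex 4.175 1.279 -0.063
vertex 3.808 1.554 0.275
vertex 4.374 1.548 0.216
endloop
endfacet
facet normal 0.850 -0.515 -0.110
outer loop
vertex 4.175 1.279 -0.063
vertex 4.374 1.548 0.216
vertex 3.892 0.546 1.185
endloop
endfacet

endsolid
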